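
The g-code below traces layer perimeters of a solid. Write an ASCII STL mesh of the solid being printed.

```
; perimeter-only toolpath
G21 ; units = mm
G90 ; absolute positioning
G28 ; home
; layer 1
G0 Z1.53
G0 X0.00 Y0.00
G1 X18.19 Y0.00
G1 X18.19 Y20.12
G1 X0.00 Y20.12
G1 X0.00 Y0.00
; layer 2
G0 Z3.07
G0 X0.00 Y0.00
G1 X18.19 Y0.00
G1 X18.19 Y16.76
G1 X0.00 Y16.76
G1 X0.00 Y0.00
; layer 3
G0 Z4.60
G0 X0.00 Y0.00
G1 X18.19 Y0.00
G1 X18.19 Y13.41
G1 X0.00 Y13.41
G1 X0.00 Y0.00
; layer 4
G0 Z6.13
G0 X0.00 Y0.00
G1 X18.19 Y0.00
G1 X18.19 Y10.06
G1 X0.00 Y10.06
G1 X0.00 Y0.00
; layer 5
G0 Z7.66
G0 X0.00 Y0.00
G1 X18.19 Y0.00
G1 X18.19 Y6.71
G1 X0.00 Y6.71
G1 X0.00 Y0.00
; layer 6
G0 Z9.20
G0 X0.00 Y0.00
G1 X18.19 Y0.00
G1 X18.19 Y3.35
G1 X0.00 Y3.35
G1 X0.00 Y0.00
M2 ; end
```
solid part
  facet normal 0.0000 0.0000 -1.0000
    outer loop
      vertex 18.19 23.47 0.00
      vertex 18.19 0.00 0.00
      vertex 0.00 0.00 0.00
    endloop
  endfacet
  facet normal 0.0000 0.0000 -1.0000
    outer loop
      vertex 0.00 23.47 0.00
      vertex 18.19 23.47 0.00
      vertex 0.00 0.00 0.00
    endloop
  endfacet
  facet normal 0.0000 -1.0000 0.0000
    outer loop
      vertex 0.00 0.00 0.00
      vertex 18.19 0.00 0.00
      vertex 18.19 0.00 10.73
    endloop
  endfacet
  facet normal 0.0000 -1.0000 0.0000
    outer loop
      vertex 0.00 0.00 0.00
      vertex 18.19 0.00 10.73
      vertex 0.00 0.00 10.73
    endloop
  endfacet
  facet normal 0.0000 0.4158 0.9095
    outer loop
      vertex 0.00 0.00 10.73
      vertex 18.19 0.00 10.73
      vertex 18.19 23.47 0.00
    endloop
  endfacet
  facet normal 0.0000 0.4158 0.9095
    outer loop
      vertex 0.00 0.00 10.73
      vertex 18.19 23.47 0.00
      vertex 0.00 23.47 0.00
    endloop
  endfacet
  facet normal -1.0000 0.0000 0.0000
    outer loop
      vertex 0.00 0.00 10.73
      vertex 0.00 23.47 0.00
      vertex 0.00 0.00 0.00
    endloop
  endfacet
  facet normal 1.0000 0.0000 0.0000
    outer loop
      vertex 18.19 0.00 0.00
      vertex 18.19 23.47 0.00
      vertex 18.19 0.00 10.73
    endloop
  endfacet
endsolid part

The G0 Z moves step by Δz≈1.53 mm. The G1 loops shrink linearly with z, so the solid tapers from its base footprint up to z≈10.7. Closing with a flat bottom cap and the tapered top and triangulating gives 8 facets — a wedge (ramp): 18.2 × 23.5 mm base, rising to 10.7 mm along the y=0 edge and sloping linearly to z=0 at y=23.5.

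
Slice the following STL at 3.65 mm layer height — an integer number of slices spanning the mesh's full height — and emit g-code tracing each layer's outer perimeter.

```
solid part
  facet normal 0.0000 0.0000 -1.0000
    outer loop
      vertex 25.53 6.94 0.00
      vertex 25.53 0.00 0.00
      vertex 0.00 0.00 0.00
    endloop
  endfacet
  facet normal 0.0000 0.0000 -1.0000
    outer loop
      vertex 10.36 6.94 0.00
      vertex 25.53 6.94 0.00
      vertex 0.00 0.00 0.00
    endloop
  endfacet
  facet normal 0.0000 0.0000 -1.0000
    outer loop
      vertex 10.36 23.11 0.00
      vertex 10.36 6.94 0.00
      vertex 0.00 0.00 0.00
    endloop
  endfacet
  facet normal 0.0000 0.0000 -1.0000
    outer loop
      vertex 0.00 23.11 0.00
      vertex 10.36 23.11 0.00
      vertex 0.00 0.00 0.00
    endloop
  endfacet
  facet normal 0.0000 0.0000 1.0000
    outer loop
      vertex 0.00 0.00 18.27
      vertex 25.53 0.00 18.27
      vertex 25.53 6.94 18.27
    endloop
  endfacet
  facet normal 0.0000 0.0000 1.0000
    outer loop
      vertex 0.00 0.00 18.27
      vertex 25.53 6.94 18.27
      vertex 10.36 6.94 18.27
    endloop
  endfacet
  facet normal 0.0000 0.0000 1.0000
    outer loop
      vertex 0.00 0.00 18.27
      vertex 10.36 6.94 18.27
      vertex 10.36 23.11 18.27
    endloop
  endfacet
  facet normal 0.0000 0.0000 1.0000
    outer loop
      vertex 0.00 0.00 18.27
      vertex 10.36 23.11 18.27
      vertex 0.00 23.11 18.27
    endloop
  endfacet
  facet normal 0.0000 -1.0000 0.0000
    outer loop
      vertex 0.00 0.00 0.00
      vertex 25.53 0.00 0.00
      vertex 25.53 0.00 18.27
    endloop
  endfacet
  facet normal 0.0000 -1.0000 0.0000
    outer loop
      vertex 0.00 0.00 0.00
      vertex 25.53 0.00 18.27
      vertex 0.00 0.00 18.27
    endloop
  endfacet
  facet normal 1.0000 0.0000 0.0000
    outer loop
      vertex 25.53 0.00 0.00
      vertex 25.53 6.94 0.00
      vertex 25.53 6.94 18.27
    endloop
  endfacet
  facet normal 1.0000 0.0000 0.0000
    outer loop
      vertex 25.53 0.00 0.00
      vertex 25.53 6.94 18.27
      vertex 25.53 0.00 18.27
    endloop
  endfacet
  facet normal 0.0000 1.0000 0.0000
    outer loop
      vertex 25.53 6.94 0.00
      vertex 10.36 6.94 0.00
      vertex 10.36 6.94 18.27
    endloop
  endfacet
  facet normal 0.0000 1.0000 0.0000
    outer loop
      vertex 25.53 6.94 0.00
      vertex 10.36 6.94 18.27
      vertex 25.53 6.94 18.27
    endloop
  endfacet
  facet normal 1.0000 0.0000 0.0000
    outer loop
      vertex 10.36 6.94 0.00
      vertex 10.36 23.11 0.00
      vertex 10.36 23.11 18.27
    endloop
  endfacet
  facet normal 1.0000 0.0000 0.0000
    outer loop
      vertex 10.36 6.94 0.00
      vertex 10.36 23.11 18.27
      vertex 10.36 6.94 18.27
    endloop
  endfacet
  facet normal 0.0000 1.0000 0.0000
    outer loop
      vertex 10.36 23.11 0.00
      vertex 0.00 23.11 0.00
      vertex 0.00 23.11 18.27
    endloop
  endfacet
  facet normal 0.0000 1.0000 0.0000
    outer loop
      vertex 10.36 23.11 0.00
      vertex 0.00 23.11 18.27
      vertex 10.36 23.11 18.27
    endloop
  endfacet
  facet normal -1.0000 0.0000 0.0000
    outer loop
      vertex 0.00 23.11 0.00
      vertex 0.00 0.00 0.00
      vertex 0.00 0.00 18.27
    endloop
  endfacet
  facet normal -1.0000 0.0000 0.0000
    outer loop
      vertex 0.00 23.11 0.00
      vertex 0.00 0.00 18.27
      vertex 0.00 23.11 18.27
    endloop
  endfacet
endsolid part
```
; perimeter-only toolpath
G21 ; units = mm
G90 ; absolute positioning
G28 ; home
; layer 1
G0 Z3.65
G0 X0.00 Y0.00
G1 X25.53 Y0.00
G1 X25.53 Y6.94
G1 X10.36 Y6.94
G1 X10.36 Y23.11
G1 X0.00 Y23.11
G1 X0.00 Y0.00
; layer 2
G0 Z7.31
G0 X0.00 Y0.00
G1 X25.53 Y0.00
G1 X25.53 Y6.94
G1 X10.36 Y6.94
G1 X10.36 Y23.11
G1 X0.00 Y23.11
G1 X0.00 Y0.00
; layer 3
G0 Z10.96
G0 X0.00 Y0.00
G1 X25.53 Y0.00
G1 X25.53 Y6.94
G1 X10.36 Y6.94
G1 X10.36 Y23.11
G1 X0.00 Y23.11
G1 X0.00 Y0.00
; layer 4
G0 Z14.62
G0 X0.00 Y0.00
G1 X25.53 Y0.00
G1 X25.53 Y6.94
G1 X10.36 Y6.94
G1 X10.36 Y23.11
G1 X0.00 Y23.11
G1 X0.00 Y0.00
; layer 5
G0 Z18.27
G0 X0.00 Y0.00
G1 X25.53 Y0.00
G1 X25.53 Y6.94
G1 X10.36 Y6.94
G1 X10.36 Y23.11
G1 X0.00 Y23.11
G1 X0.00 Y0.00
M2 ; end

The solid is an L-shaped prism: outer 25.5 × 23.1 mm, arm thicknesses ≈ 6.94 mm (horizontal) and 10.4 mm (vertical), extruded 18.3 mm in z. Slicing at Δz = 3.65 mm — 5 equal slices spanning the solid's height, so layer i sits at z = i·h/5 — gives 5 non-empty perimeters. Each is a 6-segment closed polygon; G0 lifts to the layer z and rapids to the start vertex, then G1 traces the edges.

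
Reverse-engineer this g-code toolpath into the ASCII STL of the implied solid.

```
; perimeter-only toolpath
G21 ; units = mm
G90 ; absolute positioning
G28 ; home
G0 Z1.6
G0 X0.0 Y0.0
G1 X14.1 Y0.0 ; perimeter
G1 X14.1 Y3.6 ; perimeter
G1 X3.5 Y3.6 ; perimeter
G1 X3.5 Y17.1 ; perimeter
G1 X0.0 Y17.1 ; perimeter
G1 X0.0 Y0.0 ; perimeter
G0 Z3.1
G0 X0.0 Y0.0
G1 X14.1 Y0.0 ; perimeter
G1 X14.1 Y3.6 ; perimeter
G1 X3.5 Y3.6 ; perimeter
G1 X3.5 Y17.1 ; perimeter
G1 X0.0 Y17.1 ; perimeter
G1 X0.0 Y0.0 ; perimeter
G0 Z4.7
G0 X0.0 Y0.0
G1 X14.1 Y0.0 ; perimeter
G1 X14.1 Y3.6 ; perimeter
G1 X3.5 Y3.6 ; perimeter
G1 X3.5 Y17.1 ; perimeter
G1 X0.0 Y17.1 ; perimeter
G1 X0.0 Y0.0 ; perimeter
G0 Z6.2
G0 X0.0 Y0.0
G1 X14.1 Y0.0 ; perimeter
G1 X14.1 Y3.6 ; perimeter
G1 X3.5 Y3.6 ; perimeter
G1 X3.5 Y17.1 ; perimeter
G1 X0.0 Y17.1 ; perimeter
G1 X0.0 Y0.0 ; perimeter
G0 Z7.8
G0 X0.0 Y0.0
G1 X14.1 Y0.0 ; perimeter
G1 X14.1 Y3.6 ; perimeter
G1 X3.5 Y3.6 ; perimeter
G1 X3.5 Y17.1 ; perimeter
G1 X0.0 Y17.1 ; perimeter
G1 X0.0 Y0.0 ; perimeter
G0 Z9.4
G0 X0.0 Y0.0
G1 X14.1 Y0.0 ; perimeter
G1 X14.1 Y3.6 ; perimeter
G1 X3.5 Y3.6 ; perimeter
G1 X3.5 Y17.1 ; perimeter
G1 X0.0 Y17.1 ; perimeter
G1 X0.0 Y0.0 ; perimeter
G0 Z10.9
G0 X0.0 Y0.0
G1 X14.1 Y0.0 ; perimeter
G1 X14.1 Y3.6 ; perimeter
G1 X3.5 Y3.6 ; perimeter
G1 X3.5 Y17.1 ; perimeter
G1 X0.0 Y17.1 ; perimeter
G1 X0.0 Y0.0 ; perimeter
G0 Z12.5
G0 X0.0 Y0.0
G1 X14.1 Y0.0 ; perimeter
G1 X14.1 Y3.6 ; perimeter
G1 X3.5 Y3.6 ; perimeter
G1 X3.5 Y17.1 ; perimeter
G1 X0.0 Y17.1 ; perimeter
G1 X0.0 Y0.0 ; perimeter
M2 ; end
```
solid part
  facet normal 0.0000 0.0000 -1.0000
    outer loop
      vertex 14.1 3.6 0.0
      vertex 14.1 0.0 0.0
      vertex 0.0 0.0 0.0
    endloop
  endfacet
  facet normal 0.0000 0.0000 -1.0000
    outer loop
      vertex 3.5 3.6 0.0
      vertex 14.1 3.6 0.0
      vertex 0.0 0.0 0.0
    endloop
  endfacet
  facet normal 0.0000 0.0000 -1.0000
    outer loop
      vertex 3.5 17.1 0.0
      vertex 3.5 3.6 0.0
      vertex 0.0 0.0 0.0
    endloop
  endfacet
  facet normal 0.0000 0.0000 -1.0000
    outer loop
      vertex 0.0 17.1 0.0
      vertex 3.5 17.1 0.0
      vertex 0.0 0.0 0.0
    endloop
  endfacet
  facet normal 0.0000 0.0000 1.0000
    outer loop
      vertex 0.0 0.0 12.5
      vertex 14.1 0.0 12.5
      vertex 14.1 3.6 12.5
    endloop
  endfacet
  facet normal 0.0000 0.0000 1.0000
    outer loop
      vertex 0.0 0.0 12.5
      vertex 14.1 3.6 12.5
      vertex 3.5 3.6 12.5
    endloop
  endfacet
  facet normal 0.0000 0.0000 1.0000
    outer loop
      vertex 0.0 0.0 12.5
      vertex 3.5 3.6 12.5
      vertex 3.5 17.1 12.5
    endloop
  endfacet
  facet normal 0.0000 0.0000 1.0000
    outer loop
      vertex 0.0 0.0 12.5
      vertex 3.5 17.1 12.5
      vertex 0.0 17.1 12.5
    endloop
  endfacet
  facet normal 0.0000 -1.0000 0.0000
    outer loop
      vertex 0.0 0.0 0.0
      vertex 14.1 0.0 0.0
      vertex 14.1 0.0 12.5
    endloop
  endfacet
  facet normal 0.0000 -1.0000 0.0000
    outer loop
      vertex 0.0 0.0 0.0
      vertex 14.1 0.0 12.5
      vertex 0.0 0.0 12.5
    endloop
  endfacet
  facet normal 1.0000 0.0000 0.0000
    outer loop
      vertex 14.1 0.0 0.0
      vertex 14.1 3.6 0.0
      vertex 14.1 3.6 12.5
    endloop
  endfacet
  facet normal 1.0000 0.0000 0.0000
    outer loop
      vertex 14.1 0.0 0.0
      vertex 14.1 3.6 12.5
      vertex 14.1 0.0 12.5
    endloop
  endfacet
  facet normal 0.0000 1.0000 0.0000
    outer loop
      vertex 14.1 3.6 0.0
      vertex 3.5 3.6 0.0
      vertex 3.5 3.6 12.5
    endloop
  endfacet
  facet normal 0.0000 1.0000 0.0000
    outer loop
      vertex 14.1 3.6 0.0
      vertex 3.5 3.6 12.5
      vertex 14.1 3.6 12.5
    endloop
  endfacet
  facet normal 1.0000 0.0000 0.0000
    outer loop
      vertex 3.5 3.6 0.0
      vertex 3.5 17.1 0.0
      vertex 3.5 17.1 12.5
    endloop
  endfacet
  facet normal 1.0000 0.0000 0.0000
    outer loop
      vertex 3.5 3.6 0.0
      vertex 3.5 17.1 12.5
      vertex 3.5 3.6 12.5
    endloop
  endfacet
  facet normal 0.0000 1.0000 0.0000
    outer loop
      vertex 3.5 17.1 0.0
      vertex 0.0 17.1 0.0
      vertex 0.0 17.1 12.5
    endloop
  endfacet
  facet normal 0.0000 1.0000 0.0000
    outer loop
      vertex 3.5 17.1 0.0
      vertex 0.0 17.1 12.5
      vertex 3.5 17.1 12.5
    endloop
  endfacet
  facet normal -1.0000 0.0000 0.0000
    outer loop
      vertex 0.0 17.1 0.0
      vertex 0.0 0.0 0.0
      vertex 0.0 0.0 12.5
    endloop
  endfacet
  facet normal -1.0000 0.0000 0.0000
    outer loop
      vertex 0.0 17.1 0.0
      vertex 0.0 0.0 12.5
      vertex 0.0 17.1 12.5
    endloop
  endfacet
endsolid part

The G0 Z moves step by Δz≈1.6 mm. Every layer's G1 loop is the same polygon, so the solid is a straight extrusion of it from z=0 to z≈12.5. Closing with flat bottom and top caps and triangulating gives 20 facets — an L-shaped prism: outer 14.1 × 17.1 mm, arm thicknesses ≈ 3.6 mm (horizontal) and 3.5 mm (vertical), extruded 12.5 mm in z.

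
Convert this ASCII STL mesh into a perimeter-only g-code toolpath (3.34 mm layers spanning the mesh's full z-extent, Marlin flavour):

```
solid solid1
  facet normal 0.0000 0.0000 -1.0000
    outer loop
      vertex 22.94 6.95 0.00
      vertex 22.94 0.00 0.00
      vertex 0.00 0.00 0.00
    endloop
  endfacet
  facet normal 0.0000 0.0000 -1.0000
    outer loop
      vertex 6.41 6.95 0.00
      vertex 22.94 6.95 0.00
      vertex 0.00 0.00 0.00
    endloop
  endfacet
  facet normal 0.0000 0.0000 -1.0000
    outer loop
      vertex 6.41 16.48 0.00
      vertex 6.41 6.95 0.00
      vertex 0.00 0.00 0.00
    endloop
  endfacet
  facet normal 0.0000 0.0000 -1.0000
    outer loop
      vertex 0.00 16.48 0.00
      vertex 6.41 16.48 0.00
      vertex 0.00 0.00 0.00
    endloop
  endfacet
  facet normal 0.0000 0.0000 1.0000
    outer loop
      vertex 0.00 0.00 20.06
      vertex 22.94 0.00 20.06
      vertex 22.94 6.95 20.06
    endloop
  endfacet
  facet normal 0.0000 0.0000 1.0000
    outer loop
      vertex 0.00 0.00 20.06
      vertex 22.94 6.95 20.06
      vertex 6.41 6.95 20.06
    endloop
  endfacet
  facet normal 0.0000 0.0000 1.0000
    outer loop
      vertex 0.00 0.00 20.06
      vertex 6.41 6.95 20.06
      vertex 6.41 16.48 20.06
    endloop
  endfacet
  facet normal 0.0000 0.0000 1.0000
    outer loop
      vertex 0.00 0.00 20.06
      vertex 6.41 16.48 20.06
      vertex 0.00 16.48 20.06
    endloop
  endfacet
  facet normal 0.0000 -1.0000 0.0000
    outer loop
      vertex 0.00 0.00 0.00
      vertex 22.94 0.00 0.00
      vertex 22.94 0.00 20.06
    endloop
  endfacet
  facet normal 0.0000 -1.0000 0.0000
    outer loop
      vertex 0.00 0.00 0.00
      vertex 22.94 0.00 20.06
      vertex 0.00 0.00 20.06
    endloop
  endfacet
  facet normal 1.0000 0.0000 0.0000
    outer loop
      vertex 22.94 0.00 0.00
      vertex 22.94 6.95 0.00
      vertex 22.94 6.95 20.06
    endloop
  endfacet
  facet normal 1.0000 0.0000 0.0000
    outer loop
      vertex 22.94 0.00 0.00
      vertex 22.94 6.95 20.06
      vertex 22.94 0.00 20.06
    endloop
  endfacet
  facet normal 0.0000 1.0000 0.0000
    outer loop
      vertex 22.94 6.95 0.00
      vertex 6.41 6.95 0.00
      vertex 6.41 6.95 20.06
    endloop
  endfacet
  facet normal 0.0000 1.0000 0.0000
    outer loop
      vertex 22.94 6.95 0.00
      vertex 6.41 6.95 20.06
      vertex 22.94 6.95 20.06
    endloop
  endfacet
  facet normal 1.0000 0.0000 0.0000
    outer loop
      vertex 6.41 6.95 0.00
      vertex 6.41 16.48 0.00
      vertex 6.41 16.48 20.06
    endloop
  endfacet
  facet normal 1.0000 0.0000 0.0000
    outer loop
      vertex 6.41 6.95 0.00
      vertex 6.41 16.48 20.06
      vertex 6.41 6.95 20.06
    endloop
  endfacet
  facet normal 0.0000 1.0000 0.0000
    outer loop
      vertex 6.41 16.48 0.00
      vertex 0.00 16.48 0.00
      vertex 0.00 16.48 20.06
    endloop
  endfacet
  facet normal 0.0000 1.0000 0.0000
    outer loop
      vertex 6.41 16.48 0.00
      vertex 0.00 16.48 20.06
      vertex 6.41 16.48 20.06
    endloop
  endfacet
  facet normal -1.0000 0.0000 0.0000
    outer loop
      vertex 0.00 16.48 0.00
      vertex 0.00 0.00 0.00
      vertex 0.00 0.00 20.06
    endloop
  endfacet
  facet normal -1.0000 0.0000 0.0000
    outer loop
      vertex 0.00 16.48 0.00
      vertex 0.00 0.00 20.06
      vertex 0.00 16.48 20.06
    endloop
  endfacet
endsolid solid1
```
; perimeter-only toolpath
G21 ; units = mm
G90 ; absolute positioning
G28 ; home
; layer 1
G0 Z3.34
G0 X0.00 Y0.00
G1 X22.94 Y0.00
G1 X22.94 Y6.95
G1 X6.41 Y6.95
G1 X6.41 Y16.48
G1 X0.00 Y16.48
G1 X0.00 Y0.00
; layer 2
G0 Z6.69
G0 X0.00 Y0.00
G1 X22.94 Y0.00
G1 X22.94 Y6.95
G1 X6.41 Y6.95
G1 X6.41 Y16.48
G1 X0.00 Y16.48
G1 X0.00 Y0.00
; layer 3
G0 Z10.03
G0 X0.00 Y0.00
G1 X22.94 Y0.00
G1 X22.94 Y6.95
G1 X6.41 Y6.95
G1 X6.41 Y16.48
G1 X0.00 Y16.48
G1 X0.00 Y0.00
; layer 4
G0 Z13.37
G0 X0.00 Y0.00
G1 X22.94 Y0.00
G1 X22.94 Y6.95
G1 X6.41 Y6.95
G1 X6.41 Y16.48
G1 X0.00 Y16.48
G1 X0.00 Y0.00
; layer 5
G0 Z16.72
G0 X0.00 Y0.00
G1 X22.94 Y0.00
G1 X22.94 Y6.95
G1 X6.41 Y6.95
G1 X6.41 Y16.48
G1 X0.00 Y16.48
G1 X0.00 Y0.00
; layer 6
G0 Z20.06
G0 X0.00 Y0.00
G1 X22.94 Y0.00
G1 X22.94 Y6.95
G1 X6.41 Y6.95
G1 X6.41 Y16.48
G1 X0.00 Y16.48
G1 X0.00 Y0.00
M2 ; end

The solid is an L-shaped prism: outer 22.9 × 16.5 mm, arm thicknesses ≈ 6.95 mm (horizontal) and 6.41 mm (vertical), extruded 20.1 mm in z. Slicing at Δz = 3.34 mm — 6 equal slices spanning the solid's height, so layer i sits at z = i·h/6 — gives 6 non-empty perimeters. Each is a 6-segment closed polygon; G0 lifts to the layer z and rapids to the start vertex, then G1 traces the edges.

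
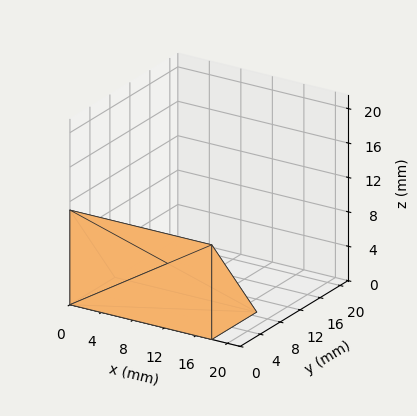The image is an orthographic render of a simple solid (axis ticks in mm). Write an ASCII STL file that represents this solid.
Reading the render: the shape is a wedge (ramp): 18 × 9 mm base, rising to 11 mm along the y=0 edge and sloping linearly to z=0 at y=9 (dimensions read to the nearest mm from the axis ticks). For the STL, each face is triangulated and given an outward normal.

solid part
  facet normal 0.0000 0.0000 -1.0000
    outer loop
      vertex 18.00 9.00 0.00
      vertex 18.00 0.00 0.00
      vertex 0.00 0.00 0.00
    endloop
  endfacet
  facet normal 0.0000 0.0000 -1.0000
    outer loop
      vertex 0.00 9.00 0.00
      vertex 18.00 9.00 0.00
      vertex 0.00 0.00 0.00
    endloop
  endfacet
  facet normal 0.0000 -1.0000 0.0000
    outer loop
      vertex 0.00 0.00 0.00
      vertex 18.00 0.00 0.00
      vertex 18.00 0.00 11.00
    endloop
  endfacet
  facet normal 0.0000 -1.0000 0.0000
    outer loop
      vertex 0.00 0.00 0.00
      vertex 18.00 0.00 11.00
      vertex 0.00 0.00 11.00
    endloop
  endfacet
  facet normal 0.0000 0.7740 0.6332
    outer loop
      vertex 0.00 0.00 11.00
      vertex 18.00 0.00 11.00
      vertex 18.00 9.00 0.00
    endloop
  endfacet
  facet normal 0.0000 0.7740 0.6332
    outer loop
      vertex 0.00 0.00 11.00
      vertex 18.00 9.00 0.00
      vertex 0.00 9.00 0.00
    endloop
  endfacet
  facet normal -1.0000 0.0000 0.0000
    outer loop
      vertex 0.00 0.00 11.00
      vertex 0.00 9.00 0.00
      vertex 0.00 0.00 0.00
    endloop
  endfacet
  facet normal 1.0000 0.0000 0.0000
    outer loop
      vertex 18.00 0.00 0.00
      vertex 18.00 9.00 0.00
      vertex 18.00 0.00 11.00
    endloop
  endfacet
endsolid part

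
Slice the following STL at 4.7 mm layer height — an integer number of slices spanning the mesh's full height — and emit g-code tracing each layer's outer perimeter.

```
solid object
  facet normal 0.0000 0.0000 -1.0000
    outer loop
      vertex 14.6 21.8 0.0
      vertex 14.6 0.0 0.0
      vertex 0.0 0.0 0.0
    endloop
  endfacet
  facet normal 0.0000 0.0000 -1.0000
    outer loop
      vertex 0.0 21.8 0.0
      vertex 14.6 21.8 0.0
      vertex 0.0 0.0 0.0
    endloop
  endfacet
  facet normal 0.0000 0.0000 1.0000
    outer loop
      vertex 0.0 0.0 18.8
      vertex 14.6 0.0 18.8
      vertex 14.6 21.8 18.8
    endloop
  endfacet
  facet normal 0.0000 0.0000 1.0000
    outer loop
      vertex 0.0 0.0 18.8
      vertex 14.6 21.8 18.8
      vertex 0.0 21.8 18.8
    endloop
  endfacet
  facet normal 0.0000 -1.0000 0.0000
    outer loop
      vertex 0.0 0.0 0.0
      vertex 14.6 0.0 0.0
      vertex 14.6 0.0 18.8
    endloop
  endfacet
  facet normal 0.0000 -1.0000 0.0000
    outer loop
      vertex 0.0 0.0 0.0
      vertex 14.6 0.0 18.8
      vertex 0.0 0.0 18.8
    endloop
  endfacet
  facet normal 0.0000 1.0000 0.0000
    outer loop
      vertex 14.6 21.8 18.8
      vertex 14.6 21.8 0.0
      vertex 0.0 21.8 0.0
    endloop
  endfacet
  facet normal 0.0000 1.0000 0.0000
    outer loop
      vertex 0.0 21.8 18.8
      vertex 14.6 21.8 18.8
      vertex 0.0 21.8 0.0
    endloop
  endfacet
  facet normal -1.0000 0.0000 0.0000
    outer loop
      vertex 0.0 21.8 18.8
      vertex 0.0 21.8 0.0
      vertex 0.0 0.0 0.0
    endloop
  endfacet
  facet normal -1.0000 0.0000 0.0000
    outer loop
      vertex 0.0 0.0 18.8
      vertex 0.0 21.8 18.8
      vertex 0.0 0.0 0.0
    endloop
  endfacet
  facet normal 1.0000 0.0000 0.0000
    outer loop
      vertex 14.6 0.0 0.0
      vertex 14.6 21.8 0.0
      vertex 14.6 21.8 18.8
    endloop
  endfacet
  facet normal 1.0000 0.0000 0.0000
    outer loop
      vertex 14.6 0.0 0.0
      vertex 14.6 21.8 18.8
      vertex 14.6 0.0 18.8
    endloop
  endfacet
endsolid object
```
; perimeter-only toolpath
G21 ; units = mm
G90 ; absolute positioning
G28 ; home
; layer 1
G0 Z4.7
G0 X0.0 Y0.0
G1 X14.6 Y0.0
G1 X14.6 Y21.8
G1 X0.0 Y21.8
G1 X0.0 Y0.0
; layer 2
G0 Z9.4
G0 X0.0 Y0.0
G1 X14.6 Y0.0
G1 X14.6 Y21.8
G1 X0.0 Y21.8
G1 X0.0 Y0.0
; layer 3
G0 Z14.1
G0 X0.0 Y0.0
G1 X14.6 Y0.0
G1 X14.6 Y21.8
G1 X0.0 Y21.8
G1 X0.0 Y0.0
; layer 4
G0 Z18.8
G0 X0.0 Y0.0
G1 X14.6 Y0.0
G1 X14.6 Y21.8
G1 X0.0 Y21.8
G1 X0.0 Y0.0
M2 ; end

The solid is a rectangular box, roughly 14.6 × 21.8 mm footprint and 18.8 mm tall. Slicing at Δz = 4.7 mm — 4 equal slices spanning the solid's height, so layer i sits at z = i·h/4 — gives 4 non-empty perimeters. Each is a 4-segment closed polygon; G0 lifts to the layer z and rapids to the start vertex, then G1 traces the edges.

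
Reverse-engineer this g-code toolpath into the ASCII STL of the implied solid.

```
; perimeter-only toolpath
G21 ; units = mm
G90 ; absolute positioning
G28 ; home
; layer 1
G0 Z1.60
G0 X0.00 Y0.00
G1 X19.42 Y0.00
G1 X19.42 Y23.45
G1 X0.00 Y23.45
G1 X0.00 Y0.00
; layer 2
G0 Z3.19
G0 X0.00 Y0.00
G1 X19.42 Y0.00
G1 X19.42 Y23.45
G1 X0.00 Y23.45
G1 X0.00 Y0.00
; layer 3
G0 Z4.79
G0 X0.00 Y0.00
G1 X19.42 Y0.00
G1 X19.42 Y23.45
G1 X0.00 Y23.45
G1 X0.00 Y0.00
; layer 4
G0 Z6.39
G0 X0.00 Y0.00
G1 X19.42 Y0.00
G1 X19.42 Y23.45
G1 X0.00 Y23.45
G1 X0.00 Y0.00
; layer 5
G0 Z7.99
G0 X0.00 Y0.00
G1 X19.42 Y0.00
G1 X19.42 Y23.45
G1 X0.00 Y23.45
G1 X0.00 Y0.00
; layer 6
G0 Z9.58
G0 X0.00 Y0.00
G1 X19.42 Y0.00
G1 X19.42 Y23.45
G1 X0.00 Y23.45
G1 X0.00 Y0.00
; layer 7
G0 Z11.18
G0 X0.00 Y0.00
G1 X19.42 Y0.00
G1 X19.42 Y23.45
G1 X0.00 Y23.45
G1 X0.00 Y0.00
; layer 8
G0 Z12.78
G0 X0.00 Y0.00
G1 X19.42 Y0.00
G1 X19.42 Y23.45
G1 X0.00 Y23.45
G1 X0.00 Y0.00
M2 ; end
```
solid part
  facet normal 0.0000 0.0000 -1.0000
    outer loop
      vertex 19.42 23.45 0.00
      vertex 19.42 0.00 0.00
      vertex 0.00 0.00 0.00
    endloop
  endfacet
  facet normal 0.0000 0.0000 -1.0000
    outer loop
      vertex 0.00 23.45 0.00
      vertex 19.42 23.45 0.00
      vertex 0.00 0.00 0.00
    endloop
  endfacet
  facet normal 0.0000 0.0000 1.0000
    outer loop
      vertex 0.00 0.00 12.78
      vertex 19.42 0.00 12.78
      vertex 19.42 23.45 12.78
    endloop
  endfacet
  facet normal 0.0000 0.0000 1.0000
    outer loop
      vertex 0.00 0.00 12.78
      vertex 19.42 23.45 12.78
      vertex 0.00 23.45 12.78
    endloop
  endfacet
  facet normal 0.0000 -1.0000 0.0000
    outer loop
      vertex 0.00 0.00 0.00
      vertex 19.42 0.00 0.00
      vertex 19.42 0.00 12.78
    endloop
  endfacet
  facet normal 0.0000 -1.0000 0.0000
    outer loop
      vertex 0.00 0.00 0.00
      vertex 19.42 0.00 12.78
      vertex 0.00 0.00 12.78
    endloop
  endfacet
  facet normal 0.0000 1.0000 0.0000
    outer loop
      vertex 19.42 23.45 12.78
      vertex 19.42 23.45 0.00
      vertex 0.00 23.45 0.00
    endloop
  endfacet
  facet normal 0.0000 1.0000 0.0000
    outer loop
      vertex 0.00 23.45 12.78
      vertex 19.42 23.45 12.78
      vertex 0.00 23.45 0.00
    endloop
  endfacet
  facet normal -1.0000 0.0000 0.0000
    outer loop
      vertex 0.00 23.45 12.78
      vertex 0.00 23.45 0.00
      vertex 0.00 0.00 0.00
    endloop
  endfacet
  facet normal -1.0000 0.0000 0.0000
    outer loop
      vertex 0.00 0.00 12.78
      vertex 0.00 23.45 12.78
      vertex 0.00 0.00 0.00
    endloop
  endfacet
  facet normal 1.0000 0.0000 0.0000
    outer loop
      vertex 19.42 0.00 0.00
      vertex 19.42 23.45 0.00
      vertex 19.42 23.45 12.78
    endloop
  endfacet
  facet normal 1.0000 0.0000 0.0000
    outer loop
      vertex 19.42 0.00 0.00
      vertex 19.42 23.45 12.78
      vertex 19.42 0.00 12.78
    endloop
  endfacet
endsolid part

The G0 Z moves step by Δz≈1.60 mm. Every layer's G1 loop is the same polygon, so the solid is a straight extrusion of it from z=0 to z≈12.8. Closing with flat bottom and top caps and triangulating gives 12 facets — a rectangular box, roughly 19.4 × 23.4 mm footprint and 12.8 mm tall.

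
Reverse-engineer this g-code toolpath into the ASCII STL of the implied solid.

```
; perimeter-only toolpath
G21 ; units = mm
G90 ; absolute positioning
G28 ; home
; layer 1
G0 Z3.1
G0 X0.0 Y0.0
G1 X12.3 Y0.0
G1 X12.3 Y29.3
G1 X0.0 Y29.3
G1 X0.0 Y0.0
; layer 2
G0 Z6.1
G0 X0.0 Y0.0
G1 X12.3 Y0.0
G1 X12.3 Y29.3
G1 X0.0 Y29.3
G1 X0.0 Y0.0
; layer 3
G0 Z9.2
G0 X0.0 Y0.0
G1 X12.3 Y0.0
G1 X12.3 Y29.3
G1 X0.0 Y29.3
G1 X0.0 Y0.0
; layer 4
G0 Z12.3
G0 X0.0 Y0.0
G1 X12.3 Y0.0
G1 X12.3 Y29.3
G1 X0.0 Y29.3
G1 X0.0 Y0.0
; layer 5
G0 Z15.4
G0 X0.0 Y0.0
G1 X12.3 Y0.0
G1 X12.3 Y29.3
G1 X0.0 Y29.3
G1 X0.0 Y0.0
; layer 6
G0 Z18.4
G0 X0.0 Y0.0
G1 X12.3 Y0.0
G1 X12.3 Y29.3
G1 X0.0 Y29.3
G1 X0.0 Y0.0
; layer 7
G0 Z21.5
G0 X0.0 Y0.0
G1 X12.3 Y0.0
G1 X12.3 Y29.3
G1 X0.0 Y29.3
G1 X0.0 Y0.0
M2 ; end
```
solid part
  facet normal 0.0000 0.0000 -1.0000
    outer loop
      vertex 12.3 29.3 0.0
      vertex 12.3 0.0 0.0
      vertex 0.0 0.0 0.0
    endloop
  endfacet
  facet normal 0.0000 0.0000 -1.0000
    outer loop
      vertex 0.0 29.3 0.0
      vertex 12.3 29.3 0.0
      vertex 0.0 0.0 0.0
    endloop
  endfacet
  facet normal 0.0000 0.0000 1.0000
    outer loop
      vertex 0.0 0.0 21.5
      vertex 12.3 0.0 21.5
      vertex 12.3 29.3 21.5
    endloop
  endfacet
  facet normal 0.0000 0.0000 1.0000
    outer loop
      vertex 0.0 0.0 21.5
      vertex 12.3 29.3 21.5
      vertex 0.0 29.3 21.5
    endloop
  endfacet
  facet normal 0.0000 -1.0000 0.0000
    outer loop
      vertex 0.0 0.0 0.0
      vertex 12.3 0.0 0.0
      vertex 12.3 0.0 21.5
    endloop
  endfacet
  facet normal 0.0000 -1.0000 0.0000
    outer loop
      vertex 0.0 0.0 0.0
      vertex 12.3 0.0 21.5
      vertex 0.0 0.0 21.5
    endloop
  endfacet
  facet normal 0.0000 1.0000 0.0000
    outer loop
      vertex 12.3 29.3 21.5
      vertex 12.3 29.3 0.0
      vertex 0.0 29.3 0.0
    endloop
  endfacet
  facet normal 0.0000 1.0000 0.0000
    outer loop
      vertex 0.0 29.3 21.5
      vertex 12.3 29.3 21.5
      vertex 0.0 29.3 0.0
    endloop
  endfacet
  facet normal -1.0000 0.0000 0.0000
    outer loop
      vertex 0.0 29.3 21.5
      vertex 0.0 29.3 0.0
      vertex 0.0 0.0 0.0
    endloop
  endfacet
  facet normal -1.0000 0.0000 0.0000
    outer loop
      vertex 0.0 0.0 21.5
      vertex 0.0 29.3 21.5
      vertex 0.0 0.0 0.0
    endloop
  endfacet
  facet normal 1.0000 0.0000 0.0000
    outer loop
      vertex 12.3 0.0 0.0
      vertex 12.3 29.3 0.0
      vertex 12.3 29.3 21.5
    endloop
  endfacet
  facet normal 1.0000 0.0000 0.0000
    outer loop
      vertex 12.3 0.0 0.0
      vertex 12.3 29.3 21.5
      vertex 12.3 0.0 21.5
    endloop
  endfacet
endsolid part

The G0 Z moves step by Δz≈3.1 mm. Every layer's G1 loop is the same polygon, so the solid is a straight extrusion of it from z=0 to z≈21.5. Closing with flat bottom and top caps and triangulating gives 12 facets — a rectangular box, roughly 12.3 × 29.3 mm footprint and 21.5 mm tall.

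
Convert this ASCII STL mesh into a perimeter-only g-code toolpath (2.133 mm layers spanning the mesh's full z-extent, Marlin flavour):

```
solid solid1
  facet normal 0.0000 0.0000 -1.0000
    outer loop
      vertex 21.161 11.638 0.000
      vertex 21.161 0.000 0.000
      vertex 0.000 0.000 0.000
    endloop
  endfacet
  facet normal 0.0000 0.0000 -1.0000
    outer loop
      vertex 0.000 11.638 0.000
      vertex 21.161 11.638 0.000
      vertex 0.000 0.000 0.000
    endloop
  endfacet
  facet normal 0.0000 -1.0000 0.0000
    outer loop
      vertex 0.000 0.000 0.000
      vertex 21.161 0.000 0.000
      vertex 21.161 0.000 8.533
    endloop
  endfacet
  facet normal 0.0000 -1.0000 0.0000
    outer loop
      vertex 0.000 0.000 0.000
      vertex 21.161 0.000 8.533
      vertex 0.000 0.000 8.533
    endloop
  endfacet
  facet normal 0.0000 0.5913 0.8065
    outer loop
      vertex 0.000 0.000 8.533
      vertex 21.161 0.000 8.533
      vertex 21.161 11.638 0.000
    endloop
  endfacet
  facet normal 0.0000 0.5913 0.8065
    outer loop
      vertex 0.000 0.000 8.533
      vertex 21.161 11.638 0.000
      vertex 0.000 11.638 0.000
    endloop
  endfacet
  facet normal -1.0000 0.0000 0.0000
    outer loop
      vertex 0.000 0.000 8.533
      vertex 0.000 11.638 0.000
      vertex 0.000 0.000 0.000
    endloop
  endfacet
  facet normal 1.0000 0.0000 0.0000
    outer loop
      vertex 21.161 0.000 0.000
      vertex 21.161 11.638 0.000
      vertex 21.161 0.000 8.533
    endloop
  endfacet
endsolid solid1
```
; perimeter-only toolpath
G21 ; units = mm
G90 ; absolute positioning
G28 ; home
; layer 1
G0 Z2.133
G0 X0.000 Y0.000
G1 X21.161 Y0.000
G1 X21.161 Y8.729
G1 X0.000 Y8.729
G1 X0.000 Y0.000
; layer 2
G0 Z4.266
G0 X0.000 Y0.000
G1 X21.161 Y0.000
G1 X21.161 Y5.819
G1 X0.000 Y5.819
G1 X0.000 Y0.000
; layer 3
G0 Z6.400
G0 X0.000 Y0.000
G1 X21.161 Y0.000
G1 X21.161 Y2.909
G1 X0.000 Y2.909
G1 X0.000 Y0.000
M2 ; end

The solid is a wedge (ramp): 21.2 × 11.6 mm base, rising to 8.53 mm along the y=0 edge and sloping linearly to z=0 at y=11.6. Slicing at Δz = 2.133 mm — 4 equal slices spanning the solid's height, so layer i sits at z = i·h/4 — gives 3 non-empty perimeters. Each is a 4-segment closed polygon; G0 lifts to the layer z and rapids to the start vertex, then G1 traces the edges. The cross-section shrinks linearly with z (the slice at the apex is degenerate and omitted).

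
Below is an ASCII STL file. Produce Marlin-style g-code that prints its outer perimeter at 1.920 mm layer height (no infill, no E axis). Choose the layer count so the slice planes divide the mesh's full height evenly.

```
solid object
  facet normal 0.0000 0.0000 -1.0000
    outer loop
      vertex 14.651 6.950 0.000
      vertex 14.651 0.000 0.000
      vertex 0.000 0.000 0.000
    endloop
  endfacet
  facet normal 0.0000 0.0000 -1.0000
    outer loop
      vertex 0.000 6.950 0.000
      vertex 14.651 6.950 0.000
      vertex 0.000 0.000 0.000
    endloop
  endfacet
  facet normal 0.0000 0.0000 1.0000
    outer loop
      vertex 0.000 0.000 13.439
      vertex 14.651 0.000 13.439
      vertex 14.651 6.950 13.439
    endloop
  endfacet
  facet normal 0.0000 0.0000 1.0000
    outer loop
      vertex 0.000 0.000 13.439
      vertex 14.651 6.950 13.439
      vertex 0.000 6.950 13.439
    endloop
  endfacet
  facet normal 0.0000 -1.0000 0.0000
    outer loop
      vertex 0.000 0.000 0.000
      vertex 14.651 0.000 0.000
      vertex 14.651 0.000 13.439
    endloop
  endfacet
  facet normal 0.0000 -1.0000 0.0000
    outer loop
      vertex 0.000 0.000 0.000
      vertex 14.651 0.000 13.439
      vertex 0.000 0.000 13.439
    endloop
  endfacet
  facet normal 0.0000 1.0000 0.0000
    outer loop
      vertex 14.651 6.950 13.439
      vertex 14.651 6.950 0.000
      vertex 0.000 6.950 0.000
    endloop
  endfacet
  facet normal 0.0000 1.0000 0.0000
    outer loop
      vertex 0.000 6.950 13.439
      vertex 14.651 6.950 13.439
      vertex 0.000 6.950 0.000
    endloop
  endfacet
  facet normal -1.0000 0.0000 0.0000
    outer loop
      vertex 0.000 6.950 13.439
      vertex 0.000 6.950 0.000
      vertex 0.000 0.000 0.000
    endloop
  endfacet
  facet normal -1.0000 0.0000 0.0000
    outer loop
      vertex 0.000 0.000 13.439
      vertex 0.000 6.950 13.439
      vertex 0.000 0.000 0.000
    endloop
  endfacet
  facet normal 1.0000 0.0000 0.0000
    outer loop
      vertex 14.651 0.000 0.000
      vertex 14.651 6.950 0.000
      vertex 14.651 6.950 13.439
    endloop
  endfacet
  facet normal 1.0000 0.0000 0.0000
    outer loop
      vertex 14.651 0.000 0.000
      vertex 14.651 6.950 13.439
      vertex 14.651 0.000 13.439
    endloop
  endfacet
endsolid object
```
; perimeter-only toolpath
G21 ; units = mm
G90 ; absolute positioning
G28 ; home
; layer 1
G0 Z1.920
G0 X0.000 Y0.000
G1 X14.651 Y0.000
G1 X14.651 Y6.950
G1 X0.000 Y6.950
G1 X0.000 Y0.000
; layer 2
G0 Z3.840
G0 X0.000 Y0.000
G1 X14.651 Y0.000
G1 X14.651 Y6.950
G1 X0.000 Y6.950
G1 X0.000 Y0.000
; layer 3
G0 Z5.760
G0 X0.000 Y0.000
G1 X14.651 Y0.000
G1 X14.651 Y6.950
G1 X0.000 Y6.950
G1 X0.000 Y0.000
; layer 4
G0 Z7.679
G0 X0.000 Y0.000
G1 X14.651 Y0.000
G1 X14.651 Y6.950
G1 X0.000 Y6.950
G1 X0.000 Y0.000
; layer 5
G0 Z9.599
G0 X0.000 Y0.000
G1 X14.651 Y0.000
G1 X14.651 Y6.950
G1 X0.000 Y6.950
G1 X0.000 Y0.000
; layer 6
G0 Z11.519
G0 X0.000 Y0.000
G1 X14.651 Y0.000
G1 X14.651 Y6.950
G1 X0.000 Y6.950
G1 X0.000 Y0.000
; layer 7
G0 Z13.439
G0 X0.000 Y0.000
G1 X14.651 Y0.000
G1 X14.651 Y6.950
G1 X0.000 Y6.950
G1 X0.000 Y0.000
M2 ; end

The solid is a rectangular box, roughly 14.7 × 6.95 mm footprint and 13.4 mm tall. Slicing at Δz = 1.920 mm — 7 equal slices spanning the solid's height, so layer i sits at z = i·h/7 — gives 7 non-empty perimeters. Each is a 4-segment closed polygon; G0 lifts to the layer z and rapids to the start vertex, then G1 traces the edges.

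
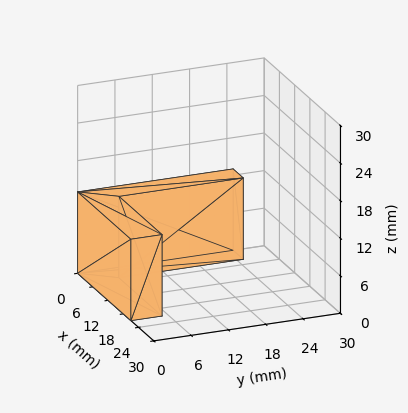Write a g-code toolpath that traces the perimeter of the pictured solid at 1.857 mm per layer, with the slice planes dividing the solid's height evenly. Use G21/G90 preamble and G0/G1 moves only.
Reading the render: the shape is an L-shaped prism: outer 21 × 25 mm, arm thicknesses ≈ 5 mm (horizontal) and 4 mm (vertical), extruded 13 mm in z (dimensions read to the nearest mm from the axis ticks). For the g-code, the solid's height is divided into equal slices at the stated Δz and each level perimeter traced with G1 moves after a G0 lift.

; perimeter-only toolpath
G21 ; units = mm
G90 ; absolute positioning
G28 ; home
; layer 1
G0 Z1.857
G0 X0.000 Y0.000
G1 X21.000 Y0.000
G1 X21.000 Y5.000
G1 X4.000 Y5.000
G1 X4.000 Y25.000
G1 X0.000 Y25.000
G1 X0.000 Y0.000
; layer 2
G0 Z3.714
G0 X0.000 Y0.000
G1 X21.000 Y0.000
G1 X21.000 Y5.000
G1 X4.000 Y5.000
G1 X4.000 Y25.000
G1 X0.000 Y25.000
G1 X0.000 Y0.000
; layer 3
G0 Z5.571
G0 X0.000 Y0.000
G1 X21.000 Y0.000
G1 X21.000 Y5.000
G1 X4.000 Y5.000
G1 X4.000 Y25.000
G1 X0.000 Y25.000
G1 X0.000 Y0.000
; layer 4
G0 Z7.429
G0 X0.000 Y0.000
G1 X21.000 Y0.000
G1 X21.000 Y5.000
G1 X4.000 Y5.000
G1 X4.000 Y25.000
G1 X0.000 Y25.000
G1 X0.000 Y0.000
; layer 5
G0 Z9.286
G0 X0.000 Y0.000
G1 X21.000 Y0.000
G1 X21.000 Y5.000
G1 X4.000 Y5.000
G1 X4.000 Y25.000
G1 X0.000 Y25.000
G1 X0.000 Y0.000
; layer 6
G0 Z11.143
G0 X0.000 Y0.000
G1 X21.000 Y0.000
G1 X21.000 Y5.000
G1 X4.000 Y5.000
G1 X4.000 Y25.000
G1 X0.000 Y25.000
G1 X0.000 Y0.000
; layer 7
G0 Z13.000
G0 X0.000 Y0.000
G1 X21.000 Y0.000
G1 X21.000 Y5.000
G1 X4.000 Y5.000
G1 X4.000 Y25.000
G1 X0.000 Y25.000
G1 X0.000 Y0.000
M2 ; end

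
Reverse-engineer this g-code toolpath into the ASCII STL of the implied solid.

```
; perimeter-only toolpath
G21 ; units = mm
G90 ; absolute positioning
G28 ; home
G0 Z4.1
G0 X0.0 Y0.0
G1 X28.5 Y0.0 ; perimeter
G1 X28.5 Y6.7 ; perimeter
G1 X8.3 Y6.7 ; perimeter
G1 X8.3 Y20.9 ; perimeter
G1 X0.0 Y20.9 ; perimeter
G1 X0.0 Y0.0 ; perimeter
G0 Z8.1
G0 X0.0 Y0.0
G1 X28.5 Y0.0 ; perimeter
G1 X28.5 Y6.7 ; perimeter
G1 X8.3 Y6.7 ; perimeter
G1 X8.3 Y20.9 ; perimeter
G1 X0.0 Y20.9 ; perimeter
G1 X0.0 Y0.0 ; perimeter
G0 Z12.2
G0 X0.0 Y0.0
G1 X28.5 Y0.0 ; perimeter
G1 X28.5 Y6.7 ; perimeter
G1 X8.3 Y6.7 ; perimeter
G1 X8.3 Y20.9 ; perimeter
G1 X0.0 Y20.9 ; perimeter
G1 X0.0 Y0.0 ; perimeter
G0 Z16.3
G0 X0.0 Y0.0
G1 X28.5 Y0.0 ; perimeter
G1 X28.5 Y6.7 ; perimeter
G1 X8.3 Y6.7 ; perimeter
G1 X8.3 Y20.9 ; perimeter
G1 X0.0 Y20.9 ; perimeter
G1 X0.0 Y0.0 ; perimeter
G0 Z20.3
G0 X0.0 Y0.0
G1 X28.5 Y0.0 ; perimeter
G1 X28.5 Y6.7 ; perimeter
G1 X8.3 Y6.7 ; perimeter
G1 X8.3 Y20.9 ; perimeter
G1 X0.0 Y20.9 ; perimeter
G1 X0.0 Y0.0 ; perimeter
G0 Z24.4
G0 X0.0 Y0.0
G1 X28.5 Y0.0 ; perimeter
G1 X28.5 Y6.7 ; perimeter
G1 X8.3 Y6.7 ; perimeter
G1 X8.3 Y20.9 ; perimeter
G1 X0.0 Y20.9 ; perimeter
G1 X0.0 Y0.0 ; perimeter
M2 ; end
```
solid part
  facet normal 0.0000 0.0000 -1.0000
    outer loop
      vertex 28.5 6.7 0.0
      vertex 28.5 0.0 0.0
      vertex 0.0 0.0 0.0
    endloop
  endfacet
  facet normal 0.0000 0.0000 -1.0000
    outer loop
      vertex 8.3 6.7 0.0
      vertex 28.5 6.7 0.0
      vertex 0.0 0.0 0.0
    endloop
  endfacet
  facet normal 0.0000 0.0000 -1.0000
    outer loop
      vertex 8.3 20.9 0.0
      vertex 8.3 6.7 0.0
      vertex 0.0 0.0 0.0
    endloop
  endfacet
  facet normal 0.0000 0.0000 -1.0000
    outer loop
      vertex 0.0 20.9 0.0
      vertex 8.3 20.9 0.0
      vertex 0.0 0.0 0.0
    endloop
  endfacet
  facet normal 0.0000 0.0000 1.0000
    outer loop
      vertex 0.0 0.0 24.4
      vertex 28.5 0.0 24.4
      vertex 28.5 6.7 24.4
    endloop
  endfacet
  facet normal 0.0000 0.0000 1.0000
    outer loop
      vertex 0.0 0.0 24.4
      vertex 28.5 6.7 24.4
      vertex 8.3 6.7 24.4
    endloop
  endfacet
  facet normal 0.0000 0.0000 1.0000
    outer loop
      vertex 0.0 0.0 24.4
      vertex 8.3 6.7 24.4
      vertex 8.3 20.9 24.4
    endloop
  endfacet
  facet normal 0.0000 0.0000 1.0000
    outer loop
      vertex 0.0 0.0 24.4
      vertex 8.3 20.9 24.4
      vertex 0.0 20.9 24.4
    endloop
  endfacet
  facet normal 0.0000 -1.0000 0.0000
    outer loop
      vertex 0.0 0.0 0.0
      vertex 28.5 0.0 0.0
      vertex 28.5 0.0 24.4
    endloop
  endfacet
  facet normal 0.0000 -1.0000 0.0000
    outer loop
      vertex 0.0 0.0 0.0
      vertex 28.5 0.0 24.4
      vertex 0.0 0.0 24.4
    endloop
  endfacet
  facet normal 1.0000 0.0000 0.0000
    outer loop
      vertex 28.5 0.0 0.0
      vertex 28.5 6.7 0.0
      vertex 28.5 6.7 24.4
    endloop
  endfacet
  facet normal 1.0000 0.0000 0.0000
    outer loop
      vertex 28.5 0.0 0.0
      vertex 28.5 6.7 24.4
      vertex 28.5 0.0 24.4
    endloop
  endfacet
  facet normal 0.0000 1.0000 0.0000
    outer loop
      vertex 28.5 6.7 0.0
      vertex 8.3 6.7 0.0
      vertex 8.3 6.7 24.4
    endloop
  endfacet
  facet normal 0.0000 1.0000 0.0000
    outer loop
      vertex 28.5 6.7 0.0
      vertex 8.3 6.7 24.4
      vertex 28.5 6.7 24.4
    endloop
  endfacet
  facet normal 1.0000 0.0000 0.0000
    outer loop
      vertex 8.3 6.7 0.0
      vertex 8.3 20.9 0.0
      vertex 8.3 20.9 24.4
    endloop
  endfacet
  facet normal 1.0000 0.0000 0.0000
    outer loop
      vertex 8.3 6.7 0.0
      vertex 8.3 20.9 24.4
      vertex 8.3 6.7 24.4
    endloop
  endfacet
  facet normal 0.0000 1.0000 0.0000
    outer loop
      vertex 8.3 20.9 0.0
      vertex 0.0 20.9 0.0
      vertex 0.0 20.9 24.4
    endloop
  endfacet
  facet normal 0.0000 1.0000 0.0000
    outer loop
      vertex 8.3 20.9 0.0
      vertex 0.0 20.9 24.4
      vertex 8.3 20.9 24.4
    endloop
  endfacet
  facet normal -1.0000 0.0000 0.0000
    outer loop
      vertex 0.0 20.9 0.0
      vertex 0.0 0.0 0.0
      vertex 0.0 0.0 24.4
    endloop
  endfacet
  facet normal -1.0000 0.0000 0.0000
    outer loop
      vertex 0.0 20.9 0.0
      vertex 0.0 0.0 24.4
      vertex 0.0 20.9 24.4
    endloop
  endfacet
endsolid part

The G0 Z moves step by Δz≈4.1 mm. Every layer's G1 loop is the same polygon, so the solid is a straight extrusion of it from z=0 to z≈24.4. Closing with flat bottom and top caps and triangulating gives 20 facets — an L-shaped prism: outer 28.5 × 20.9 mm, arm thicknesses ≈ 6.7 mm (horizontal) and 8.3 mm (vertical), extruded 24.4 mm in z.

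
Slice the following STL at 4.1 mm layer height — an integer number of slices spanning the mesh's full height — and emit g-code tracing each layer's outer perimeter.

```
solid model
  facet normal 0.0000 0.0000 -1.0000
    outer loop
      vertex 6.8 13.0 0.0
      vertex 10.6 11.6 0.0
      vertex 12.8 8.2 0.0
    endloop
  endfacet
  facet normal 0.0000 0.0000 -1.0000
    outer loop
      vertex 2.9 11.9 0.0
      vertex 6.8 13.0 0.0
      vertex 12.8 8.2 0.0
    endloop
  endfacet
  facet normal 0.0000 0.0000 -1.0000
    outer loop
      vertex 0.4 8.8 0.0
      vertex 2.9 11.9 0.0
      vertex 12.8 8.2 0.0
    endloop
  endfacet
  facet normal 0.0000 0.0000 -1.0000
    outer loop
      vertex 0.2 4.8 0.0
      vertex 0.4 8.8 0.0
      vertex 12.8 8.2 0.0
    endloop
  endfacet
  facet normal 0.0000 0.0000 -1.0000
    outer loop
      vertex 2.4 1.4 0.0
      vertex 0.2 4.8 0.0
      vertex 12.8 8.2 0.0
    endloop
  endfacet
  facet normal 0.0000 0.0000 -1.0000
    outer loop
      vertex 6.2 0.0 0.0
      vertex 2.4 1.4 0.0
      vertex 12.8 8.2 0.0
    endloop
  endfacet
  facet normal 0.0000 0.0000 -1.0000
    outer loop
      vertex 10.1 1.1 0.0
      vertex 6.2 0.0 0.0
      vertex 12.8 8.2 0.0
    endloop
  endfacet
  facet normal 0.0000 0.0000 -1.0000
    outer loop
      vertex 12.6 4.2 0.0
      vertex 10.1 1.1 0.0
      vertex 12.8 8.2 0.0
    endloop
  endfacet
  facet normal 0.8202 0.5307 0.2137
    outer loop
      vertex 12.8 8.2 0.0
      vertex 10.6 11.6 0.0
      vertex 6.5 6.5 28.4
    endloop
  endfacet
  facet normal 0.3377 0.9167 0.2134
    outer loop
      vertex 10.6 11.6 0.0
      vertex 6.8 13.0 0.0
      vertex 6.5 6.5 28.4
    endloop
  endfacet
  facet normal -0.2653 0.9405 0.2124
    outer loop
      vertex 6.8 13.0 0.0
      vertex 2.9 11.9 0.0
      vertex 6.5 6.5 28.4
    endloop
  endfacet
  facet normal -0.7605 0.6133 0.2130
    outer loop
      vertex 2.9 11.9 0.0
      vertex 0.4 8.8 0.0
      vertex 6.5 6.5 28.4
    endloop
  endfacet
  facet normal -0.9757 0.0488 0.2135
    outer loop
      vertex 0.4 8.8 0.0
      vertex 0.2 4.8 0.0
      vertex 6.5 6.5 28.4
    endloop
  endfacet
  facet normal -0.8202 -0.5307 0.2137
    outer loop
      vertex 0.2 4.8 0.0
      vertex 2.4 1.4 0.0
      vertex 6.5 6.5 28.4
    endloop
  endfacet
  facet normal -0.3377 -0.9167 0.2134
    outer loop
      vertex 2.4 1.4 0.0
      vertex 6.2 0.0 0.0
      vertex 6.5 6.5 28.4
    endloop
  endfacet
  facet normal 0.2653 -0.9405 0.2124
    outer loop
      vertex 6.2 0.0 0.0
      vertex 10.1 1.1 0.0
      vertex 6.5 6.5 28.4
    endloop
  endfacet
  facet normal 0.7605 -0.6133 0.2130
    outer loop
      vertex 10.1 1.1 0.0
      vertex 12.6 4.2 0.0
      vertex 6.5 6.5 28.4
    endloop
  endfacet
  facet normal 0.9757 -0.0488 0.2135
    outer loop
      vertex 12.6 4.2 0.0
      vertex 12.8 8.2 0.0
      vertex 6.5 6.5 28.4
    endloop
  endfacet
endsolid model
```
; perimeter-only toolpath
G21 ; units = mm
G90 ; absolute positioning
G28 ; home
; layer 1
G0 Z4.1
G0 X11.9 Y8.0
G1 X10.0 Y10.9
G1 X6.8 Y12.1
G1 X3.4 Y11.1
G1 X1.3 Y8.5
G1 X1.1 Y5.0
G1 X3.0 Y2.1
G1 X6.2 Y0.9
G1 X9.6 Y1.9
G1 X11.7 Y4.5
G1 X11.9 Y8.0
; layer 2
G0 Z8.1
G0 X11.0 Y7.7
G1 X9.4 Y10.1
G1 X6.7 Y11.1
G1 X3.9 Y10.4
G1 X2.1 Y8.1
G1 X2.0 Y5.3
G1 X3.6 Y2.9
G1 X6.3 Y1.9
G1 X9.1 Y2.6
G1 X10.9 Y4.9
G1 X11.0 Y7.7
; layer 3
G0 Z12.2
G0 X10.1 Y7.5
G1 X8.8 Y9.4
G1 X6.7 Y10.2
G1 X4.4 Y9.6
G1 X3.0 Y7.8
G1 X2.9 Y5.5
G1 X4.2 Y3.6
G1 X6.3 Y2.8
G1 X8.6 Y3.4
G1 X10.0 Y5.2
G1 X10.1 Y7.5
; layer 4
G0 Z16.2
G0 X9.2 Y7.2
G1 X8.3 Y8.7
G1 X6.6 Y9.3
G1 X5.0 Y8.8
G1 X3.9 Y7.5
G1 X3.8 Y5.8
G1 X4.7 Y4.3
G1 X6.4 Y3.7
G1 X8.0 Y4.2
G1 X9.1 Y5.5
G1 X9.2 Y7.2
; layer 5
G0 Z20.3
G0 X8.3 Y7.0
G1 X7.7 Y8.0
G1 X6.6 Y8.4
G1 X5.5 Y8.0
G1 X4.8 Y7.2
G1 X4.7 Y6.0
G1 X5.3 Y5.0
G1 X6.4 Y4.6
G1 X7.5 Y5.0
G1 X8.2 Y5.8
G1 X8.3 Y7.0
; layer 6
G0 Z24.3
G0 X7.4 Y6.7
G1 X7.1 Y7.2
G1 X6.5 Y7.4
G1 X6.0 Y7.3
G1 X5.6 Y6.8
G1 X5.6 Y6.3
G1 X5.9 Y5.8
G1 X6.5 Y5.6
G1 X7.0 Y5.7
G1 X7.4 Y6.2
G1 X7.4 Y6.7
M2 ; end

The solid is a regular 10-sided pyramid, base circumscribed radius ≈ 6.5 mm, apex at z ≈ 28.4 mm. Slicing at Δz = 4.1 mm — 7 equal slices spanning the solid's height, so layer i sits at z = i·h/7 — gives 6 non-empty perimeters. Each is a 10-segment closed polygon; G0 lifts to the layer z and rapids to the start vertex, then G1 traces the edges. The cross-section shrinks linearly with z (the slice at the apex is degenerate and omitted).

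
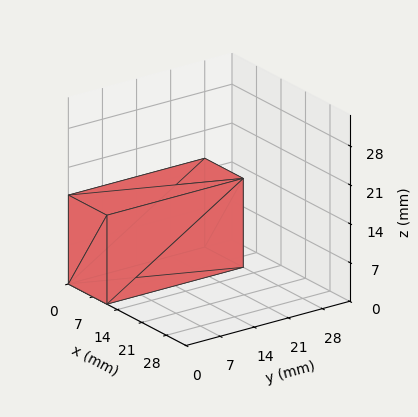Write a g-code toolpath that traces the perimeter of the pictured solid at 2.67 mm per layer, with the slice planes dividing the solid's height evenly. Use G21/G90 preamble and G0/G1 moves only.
Reading the render: the shape is a rectangular box, roughly 11 × 28 mm footprint and 16 mm tall (dimensions read to the nearest mm from the axis ticks). For the g-code, the solid's height is divided into equal slices at the stated Δz and each level perimeter traced with G1 moves after a G0 lift.

; perimeter-only toolpath
G21 ; units = mm
G90 ; absolute positioning
G28 ; home
; layer 1
G0 Z2.67
G0 X0.00 Y0.00
G1 X11.00 Y0.00
G1 X11.00 Y28.00
G1 X0.00 Y28.00
G1 X0.00 Y0.00
; layer 2
G0 Z5.33
G0 X0.00 Y0.00
G1 X11.00 Y0.00
G1 X11.00 Y28.00
G1 X0.00 Y28.00
G1 X0.00 Y0.00
; layer 3
G0 Z8.00
G0 X0.00 Y0.00
G1 X11.00 Y0.00
G1 X11.00 Y28.00
G1 X0.00 Y28.00
G1 X0.00 Y0.00
; layer 4
G0 Z10.67
G0 X0.00 Y0.00
G1 X11.00 Y0.00
G1 X11.00 Y28.00
G1 X0.00 Y28.00
G1 X0.00 Y0.00
; layer 5
G0 Z13.33
G0 X0.00 Y0.00
G1 X11.00 Y0.00
G1 X11.00 Y28.00
G1 X0.00 Y28.00
G1 X0.00 Y0.00
; layer 6
G0 Z16.00
G0 X0.00 Y0.00
G1 X11.00 Y0.00
G1 X11.00 Y28.00
G1 X0.00 Y28.00
G1 X0.00 Y0.00
M2 ; end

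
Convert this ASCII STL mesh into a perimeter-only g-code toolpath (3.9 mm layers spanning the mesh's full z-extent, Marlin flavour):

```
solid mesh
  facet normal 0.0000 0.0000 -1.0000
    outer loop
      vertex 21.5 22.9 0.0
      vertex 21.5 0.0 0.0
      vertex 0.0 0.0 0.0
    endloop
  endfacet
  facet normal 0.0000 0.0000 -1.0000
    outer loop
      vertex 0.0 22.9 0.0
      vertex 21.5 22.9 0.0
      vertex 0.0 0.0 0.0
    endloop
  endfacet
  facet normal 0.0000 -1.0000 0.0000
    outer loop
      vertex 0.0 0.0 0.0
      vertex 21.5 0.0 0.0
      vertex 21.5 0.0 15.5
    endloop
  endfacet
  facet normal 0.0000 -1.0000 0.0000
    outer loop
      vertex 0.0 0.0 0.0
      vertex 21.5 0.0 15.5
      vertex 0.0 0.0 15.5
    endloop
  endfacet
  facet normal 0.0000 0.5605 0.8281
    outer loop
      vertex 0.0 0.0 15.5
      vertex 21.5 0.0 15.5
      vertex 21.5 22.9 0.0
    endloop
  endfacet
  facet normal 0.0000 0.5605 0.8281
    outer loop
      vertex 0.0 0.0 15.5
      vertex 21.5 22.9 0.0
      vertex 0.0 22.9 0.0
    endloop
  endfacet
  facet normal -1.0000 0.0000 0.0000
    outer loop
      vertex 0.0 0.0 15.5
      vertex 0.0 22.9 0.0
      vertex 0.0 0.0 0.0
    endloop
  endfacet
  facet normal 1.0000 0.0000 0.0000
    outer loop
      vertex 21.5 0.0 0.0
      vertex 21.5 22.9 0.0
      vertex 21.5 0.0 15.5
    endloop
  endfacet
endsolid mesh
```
; perimeter-only toolpath
G21 ; units = mm
G90 ; absolute positioning
G28 ; home
; layer 1
G0 Z3.9
G0 X0.0 Y0.0
G1 X21.5 Y0.0
G1 X21.5 Y17.2
G1 X0.0 Y17.2
G1 X0.0 Y0.0
; layer 2
G0 Z7.8
G0 X0.0 Y0.0
G1 X21.5 Y0.0
G1 X21.5 Y11.4
G1 X0.0 Y11.4
G1 X0.0 Y0.0
; layer 3
G0 Z11.6
G0 X0.0 Y0.0
G1 X21.5 Y0.0
G1 X21.5 Y5.7
G1 X0.0 Y5.7
G1 X0.0 Y0.0
M2 ; end

The solid is a wedge (ramp): 21.5 × 22.9 mm base, rising to 15.5 mm along the y=0 edge and sloping linearly to z=0 at y=22.9. Slicing at Δz = 3.9 mm — 4 equal slices spanning the solid's height, so layer i sits at z = i·h/4 — gives 3 non-empty perimeters. Each is a 4-segment closed polygon; G0 lifts to the layer z and rapids to the start vertex, then G1 traces the edges. The cross-section shrinks linearly with z (the slice at the apex is degenerate and omitted).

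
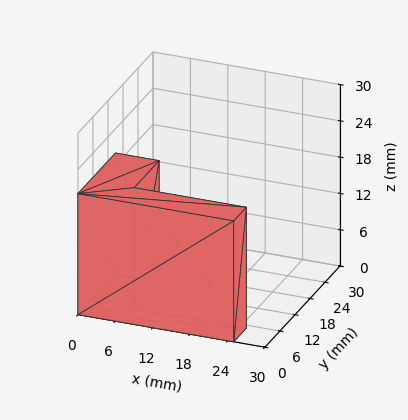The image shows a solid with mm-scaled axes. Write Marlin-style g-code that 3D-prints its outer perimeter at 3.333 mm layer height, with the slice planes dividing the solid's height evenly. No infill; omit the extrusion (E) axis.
Reading the render: the shape is an L-shaped prism: outer 25 × 15 mm, arm thicknesses ≈ 5 mm (horizontal) and 7 mm (vertical), extruded 20 mm in z (dimensions read to the nearest mm from the axis ticks). For the g-code, the solid's height is divided into equal slices at the stated Δz and each level perimeter traced with G1 moves after a G0 lift.

; perimeter-only toolpath
G21 ; units = mm
G90 ; absolute positioning
G28 ; home
; layer 1
G0 Z3.333
G0 X0.000 Y0.000
G1 X25.000 Y0.000
G1 X25.000 Y5.000
G1 X7.000 Y5.000
G1 X7.000 Y15.000
G1 X0.000 Y15.000
G1 X0.000 Y0.000
; layer 2
G0 Z6.667
G0 X0.000 Y0.000
G1 X25.000 Y0.000
G1 X25.000 Y5.000
G1 X7.000 Y5.000
G1 X7.000 Y15.000
G1 X0.000 Y15.000
G1 X0.000 Y0.000
; layer 3
G0 Z10.000
G0 X0.000 Y0.000
G1 X25.000 Y0.000
G1 X25.000 Y5.000
G1 X7.000 Y5.000
G1 X7.000 Y15.000
G1 X0.000 Y15.000
G1 X0.000 Y0.000
; layer 4
G0 Z13.333
G0 X0.000 Y0.000
G1 X25.000 Y0.000
G1 X25.000 Y5.000
G1 X7.000 Y5.000
G1 X7.000 Y15.000
G1 X0.000 Y15.000
G1 X0.000 Y0.000
; layer 5
G0 Z16.667
G0 X0.000 Y0.000
G1 X25.000 Y0.000
G1 X25.000 Y5.000
G1 X7.000 Y5.000
G1 X7.000 Y15.000
G1 X0.000 Y15.000
G1 X0.000 Y0.000
; layer 6
G0 Z20.000
G0 X0.000 Y0.000
G1 X25.000 Y0.000
G1 X25.000 Y5.000
G1 X7.000 Y5.000
G1 X7.000 Y15.000
G1 X0.000 Y15.000
G1 X0.000 Y0.000
M2 ; end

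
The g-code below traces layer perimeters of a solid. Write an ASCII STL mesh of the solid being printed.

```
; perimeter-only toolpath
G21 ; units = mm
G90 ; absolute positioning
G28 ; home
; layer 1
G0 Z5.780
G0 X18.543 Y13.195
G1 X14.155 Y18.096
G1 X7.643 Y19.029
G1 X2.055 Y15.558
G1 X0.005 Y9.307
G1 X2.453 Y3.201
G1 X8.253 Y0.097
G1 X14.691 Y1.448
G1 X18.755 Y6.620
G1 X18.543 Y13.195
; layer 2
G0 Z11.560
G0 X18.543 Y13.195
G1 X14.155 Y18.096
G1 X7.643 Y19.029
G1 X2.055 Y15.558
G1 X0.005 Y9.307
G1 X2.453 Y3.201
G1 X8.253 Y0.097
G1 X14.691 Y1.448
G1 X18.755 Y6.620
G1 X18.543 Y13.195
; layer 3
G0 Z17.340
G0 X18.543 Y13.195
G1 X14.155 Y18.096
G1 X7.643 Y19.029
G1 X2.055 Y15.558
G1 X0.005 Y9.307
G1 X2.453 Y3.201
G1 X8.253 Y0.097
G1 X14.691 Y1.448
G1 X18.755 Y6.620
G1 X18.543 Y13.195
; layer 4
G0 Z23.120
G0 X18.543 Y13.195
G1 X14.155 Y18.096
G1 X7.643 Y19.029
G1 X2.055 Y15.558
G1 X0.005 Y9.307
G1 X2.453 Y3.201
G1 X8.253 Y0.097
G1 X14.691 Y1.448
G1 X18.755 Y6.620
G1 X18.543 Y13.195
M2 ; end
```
solid part
  facet normal 0.0000 0.0000 -1.0000
    outer loop
      vertex 7.643 19.029 0.000
      vertex 14.155 18.096 0.000
      vertex 18.543 13.195 0.000
    endloop
  endfacet
  facet normal 0.0000 0.0000 -1.0000
    outer loop
      vertex 2.055 15.558 0.000
      vertex 7.643 19.029 0.000
      vertex 18.543 13.195 0.000
    endloop
  endfacet
  facet normal 0.0000 0.0000 -1.0000
    outer loop
      vertex 0.005 9.307 0.000
      vertex 2.055 15.558 0.000
      vertex 18.543 13.195 0.000
    endloop
  endfacet
  facet normal 0.0000 0.0000 -1.0000
    outer loop
      vertex 2.453 3.201 0.000
      vertex 0.005 9.307 0.000
      vertex 18.543 13.195 0.000
    endloop
  endfacet
  facet normal 0.0000 0.0000 -1.0000
    outer loop
      vertex 8.253 0.097 0.000
      vertex 2.453 3.201 0.000
      vertex 18.543 13.195 0.000
    endloop
  endfacet
  facet normal 0.0000 0.0000 -1.0000
    outer loop
      vertex 14.691 1.448 0.000
      vertex 8.253 0.097 0.000
      vertex 18.543 13.195 0.000
    endloop
  endfacet
  facet normal 0.0000 0.0000 -1.0000
    outer loop
      vertex 18.755 6.620 0.000
      vertex 14.691 1.448 0.000
      vertex 18.543 13.195 0.000
    endloop
  endfacet
  facet normal 0.0000 0.0000 1.0000
    outer loop
      vertex 18.543 13.195 23.120
      vertex 14.155 18.096 23.120
      vertex 7.643 19.029 23.120
    endloop
  endfacet
  facet normal 0.0000 0.0000 1.0000
    outer loop
      vertex 18.543 13.195 23.120
      vertex 7.643 19.029 23.120
      vertex 2.055 15.558 23.120
    endloop
  endfacet
  facet normal 0.0000 0.0000 1.0000
    outer loop
      vertex 18.543 13.195 23.120
      vertex 2.055 15.558 23.120
      vertex 0.005 9.307 23.120
    endloop
  endfacet
  facet normal 0.0000 0.0000 1.0000
    outer loop
      vertex 18.543 13.195 23.120
      vertex 0.005 9.307 23.120
      vertex 2.453 3.201 23.120
    endloop
  endfacet
  facet normal 0.0000 0.0000 1.0000
    outer loop
      vertex 18.543 13.195 23.120
      vertex 2.453 3.201 23.120
      vertex 8.253 0.097 23.120
    endloop
  endfacet
  facet normal 0.0000 0.0000 1.0000
    outer loop
      vertex 18.543 13.195 23.120
      vertex 8.253 0.097 23.120
      vertex 14.691 1.448 23.120
    endloop
  endfacet
  facet normal 0.0000 0.0000 1.0000
    outer loop
      vertex 18.543 13.195 23.120
      vertex 14.691 1.448 23.120
      vertex 18.755 6.620 23.120
    endloop
  endfacet
  facet normal 0.7450 0.6670 0.0000
    outer loop
      vertex 18.543 13.195 0.000
      vertex 14.155 18.096 0.000
      vertex 14.155 18.096 23.120
    endloop
  endfacet
  facet normal 0.7450 0.6670 0.0000
    outer loop
      vertex 18.543 13.195 0.000
      vertex 14.155 18.096 23.120
      vertex 18.543 13.195 23.120
    endloop
  endfacet
  facet normal 0.1418 0.9899 0.0000
    outer loop
      vertex 14.155 18.096 0.000
      vertex 7.643 19.029 0.000
      vertex 7.643 19.029 23.120
    endloop
  endfacet
  facet normal 0.1418 0.9899 0.0000
    outer loop
      vertex 14.155 18.096 0.000
      vertex 7.643 19.029 23.120
      vertex 14.155 18.096 23.120
    endloop
  endfacet
  facet normal -0.5276 0.8495 0.0000
    outer loop
      vertex 7.643 19.029 0.000
      vertex 2.055 15.558 0.000
      vertex 2.055 15.558 23.120
    endloop
  endfacet
  facet normal -0.5276 0.8495 0.0000
    outer loop
      vertex 7.643 19.029 0.000
      vertex 2.055 15.558 23.120
      vertex 7.643 19.029 23.120
    endloop
  endfacet
  facet normal -0.9502 0.3116 0.0000
    outer loop
      vertex 2.055 15.558 0.000
      vertex 0.005 9.307 0.000
      vertex 0.005 9.307 23.120
    endloop
  endfacet
  facet normal -0.9502 0.3116 0.0000
    outer loop
      vertex 2.055 15.558 0.000
      vertex 0.005 9.307 23.120
      vertex 2.055 15.558 23.120
    endloop
  endfacet
  facet normal -0.9282 -0.3721 0.0000
    outer loop
      vertex 0.005 9.307 0.000
      vertex 2.453 3.201 0.000
      vertex 2.453 3.201 23.120
    endloop
  endfacet
  facet normal -0.9282 -0.3721 0.0000
    outer loop
      vertex 0.005 9.307 0.000
      vertex 2.453 3.201 23.120
      vertex 0.005 9.307 23.120
    endloop
  endfacet
  facet normal -0.4719 -0.8817 0.0000
    outer loop
      vertex 2.453 3.201 0.000
      vertex 8.253 0.097 0.000
      vertex 8.253 0.097 23.120
    endloop
  endfacet
  facet normal -0.4719 -0.8817 0.0000
    outer loop
      vertex 2.453 3.201 0.000
      vertex 8.253 0.097 23.120
      vertex 2.453 3.201 23.120
    endloop
  endfacet
  facet normal 0.2054 -0.9787 0.0000
    outer loop
      vertex 8.253 0.097 0.000
      vertex 14.691 1.448 0.000
      vertex 14.691 1.448 23.120
    endloop
  endfacet
  facet normal 0.2054 -0.9787 0.0000
    outer loop
      vertex 8.253 0.097 0.000
      vertex 14.691 1.448 23.120
      vertex 8.253 0.097 23.120
    endloop
  endfacet
  facet normal 0.7863 -0.6178 0.0000
    outer loop
      vertex 14.691 1.448 0.000
      vertex 18.755 6.620 0.000
      vertex 18.755 6.620 23.120
    endloop
  endfacet
  facet normal 0.7863 -0.6178 0.0000
    outer loop
      vertex 14.691 1.448 0.000
      vertex 18.755 6.620 23.120
      vertex 14.691 1.448 23.120
    endloop
  endfacet
  facet normal 0.9995 0.0322 0.0000
    outer loop
      vertex 18.755 6.620 0.000
      vertex 18.543 13.195 0.000
      vertex 18.543 13.195 23.120
    endloop
  endfacet
  facet normal 0.9995 0.0322 0.0000
    outer loop
      vertex 18.755 6.620 0.000
      vertex 18.543 13.195 23.120
      vertex 18.755 6.620 23.120
    endloop
  endfacet
endsolid part

The G0 Z moves step by Δz≈5.780 mm. Every layer's G1 loop is the same polygon, so the solid is a straight extrusion of it from z=0 to z≈23.1. Closing with flat bottom and top caps and triangulating gives 32 facets — a regular 9-sided prism (a cylinder approximated with 9 flat sides), circumscribed radius ≈ 9.62 mm, height ≈ 23.1 mm.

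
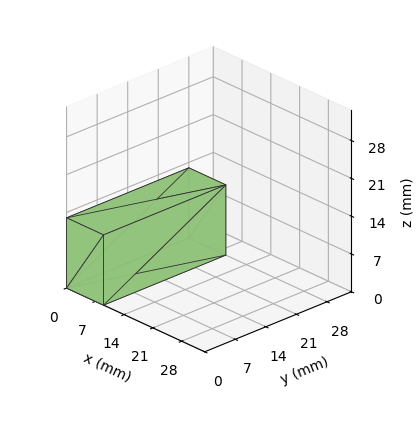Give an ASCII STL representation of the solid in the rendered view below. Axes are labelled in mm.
Reading the render: the shape is a rectangular box, roughly 9 × 28 mm footprint and 13 mm tall (dimensions read to the nearest mm from the axis ticks). For the STL, each face is triangulated and given an outward normal.

solid part
  facet normal 0.0000 0.0000 -1.0000
    outer loop
      vertex 9.00 28.00 0.00
      vertex 9.00 0.00 0.00
      vertex 0.00 0.00 0.00
    endloop
  endfacet
  facet normal 0.0000 0.0000 -1.0000
    outer loop
      vertex 0.00 28.00 0.00
      vertex 9.00 28.00 0.00
      vertex 0.00 0.00 0.00
    endloop
  endfacet
  facet normal 0.0000 0.0000 1.0000
    outer loop
      vertex 0.00 0.00 13.00
      vertex 9.00 0.00 13.00
      vertex 9.00 28.00 13.00
    endloop
  endfacet
  facet normal 0.0000 0.0000 1.0000
    outer loop
      vertex 0.00 0.00 13.00
      vertex 9.00 28.00 13.00
      vertex 0.00 28.00 13.00
    endloop
  endfacet
  facet normal 0.0000 -1.0000 0.0000
    outer loop
      vertex 0.00 0.00 0.00
      vertex 9.00 0.00 0.00
      vertex 9.00 0.00 13.00
    endloop
  endfacet
  facet normal 0.0000 -1.0000 0.0000
    outer loop
      vertex 0.00 0.00 0.00
      vertex 9.00 0.00 13.00
      vertex 0.00 0.00 13.00
    endloop
  endfacet
  facet normal 0.0000 1.0000 0.0000
    outer loop
      vertex 9.00 28.00 13.00
      vertex 9.00 28.00 0.00
      vertex 0.00 28.00 0.00
    endloop
  endfacet
  facet normal 0.0000 1.0000 0.0000
    outer loop
      vertex 0.00 28.00 13.00
      vertex 9.00 28.00 13.00
      vertex 0.00 28.00 0.00
    endloop
  endfacet
  facet normal -1.0000 0.0000 0.0000
    outer loop
      vertex 0.00 28.00 13.00
      vertex 0.00 28.00 0.00
      vertex 0.00 0.00 0.00
    endloop
  endfacet
  facet normal -1.0000 0.0000 0.0000
    outer loop
      vertex 0.00 0.00 13.00
      vertex 0.00 28.00 13.00
      vertex 0.00 0.00 0.00
    endloop
  endfacet
  facet normal 1.0000 0.0000 0.0000
    outer loop
      vertex 9.00 0.00 0.00
      vertex 9.00 28.00 0.00
      vertex 9.00 28.00 13.00
    endloop
  endfacet
  facet normal 1.0000 0.0000 0.0000
    outer loop
      vertex 9.00 0.00 0.00
      vertex 9.00 28.00 13.00
      vertex 9.00 0.00 13.00
    endloop
  endfacet
endsolid part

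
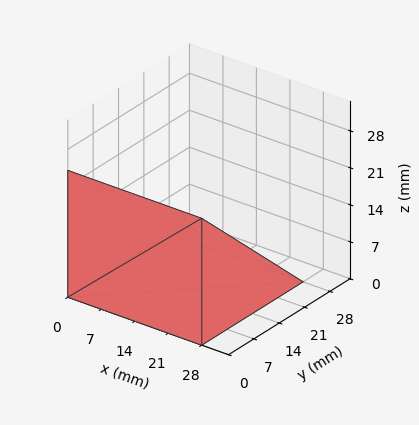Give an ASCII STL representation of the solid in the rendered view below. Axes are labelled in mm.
Reading the render: the shape is a wedge (ramp): 28 × 28 mm base, rising to 24 mm along the y=0 edge and sloping linearly to z=0 at y=28 (dimensions read to the nearest mm from the axis ticks). For the STL, each face is triangulated and given an outward normal.

solid part
  facet normal 0.0000 0.0000 -1.0000
    outer loop
      vertex 28.00 28.00 0.00
      vertex 28.00 0.00 0.00
      vertex 0.00 0.00 0.00
    endloop
  endfacet
  facet normal 0.0000 0.0000 -1.0000
    outer loop
      vertex 0.00 28.00 0.00
      vertex 28.00 28.00 0.00
      vertex 0.00 0.00 0.00
    endloop
  endfacet
  facet normal 0.0000 -1.0000 0.0000
    outer loop
      vertex 0.00 0.00 0.00
      vertex 28.00 0.00 0.00
      vertex 28.00 0.00 24.00
    endloop
  endfacet
  facet normal 0.0000 -1.0000 0.0000
    outer loop
      vertex 0.00 0.00 0.00
      vertex 28.00 0.00 24.00
      vertex 0.00 0.00 24.00
    endloop
  endfacet
  facet normal 0.0000 0.6508 0.7593
    outer loop
      vertex 0.00 0.00 24.00
      vertex 28.00 0.00 24.00
      vertex 28.00 28.00 0.00
    endloop
  endfacet
  facet normal 0.0000 0.6508 0.7593
    outer loop
      vertex 0.00 0.00 24.00
      vertex 28.00 28.00 0.00
      vertex 0.00 28.00 0.00
    endloop
  endfacet
  facet normal -1.0000 0.0000 0.0000
    outer loop
      vertex 0.00 0.00 24.00
      vertex 0.00 28.00 0.00
      vertex 0.00 0.00 0.00
    endloop
  endfacet
  facet normal 1.0000 0.0000 0.0000
    outer loop
      vertex 28.00 0.00 0.00
      vertex 28.00 28.00 0.00
      vertex 28.00 0.00 24.00
    endloop
  endfacet
endsolid part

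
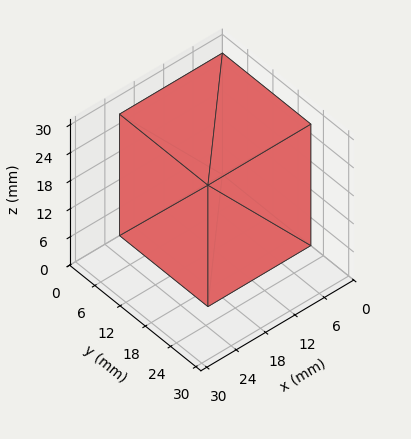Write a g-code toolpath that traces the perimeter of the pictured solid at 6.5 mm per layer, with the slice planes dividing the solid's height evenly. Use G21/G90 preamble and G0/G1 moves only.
Reading the render: the shape is a rectangular box, roughly 21 × 21 mm footprint and 26 mm tall (dimensions read to the nearest mm from the axis ticks). For the g-code, the solid's height is divided into equal slices at the stated Δz and each level perimeter traced with G1 moves after a G0 lift.

; perimeter-only toolpath
G21 ; units = mm
G90 ; absolute positioning
G28 ; home
; layer 1
G0 Z6.5
G0 X0.0 Y0.0
G1 X21.0 Y0.0
G1 X21.0 Y21.0
G1 X0.0 Y21.0
G1 X0.0 Y0.0
; layer 2
G0 Z13.0
G0 X0.0 Y0.0
G1 X21.0 Y0.0
G1 X21.0 Y21.0
G1 X0.0 Y21.0
G1 X0.0 Y0.0
; layer 3
G0 Z19.5
G0 X0.0 Y0.0
G1 X21.0 Y0.0
G1 X21.0 Y21.0
G1 X0.0 Y21.0
G1 X0.0 Y0.0
; layer 4
G0 Z26.0
G0 X0.0 Y0.0
G1 X21.0 Y0.0
G1 X21.0 Y21.0
G1 X0.0 Y21.0
G1 X0.0 Y0.0
M2 ; end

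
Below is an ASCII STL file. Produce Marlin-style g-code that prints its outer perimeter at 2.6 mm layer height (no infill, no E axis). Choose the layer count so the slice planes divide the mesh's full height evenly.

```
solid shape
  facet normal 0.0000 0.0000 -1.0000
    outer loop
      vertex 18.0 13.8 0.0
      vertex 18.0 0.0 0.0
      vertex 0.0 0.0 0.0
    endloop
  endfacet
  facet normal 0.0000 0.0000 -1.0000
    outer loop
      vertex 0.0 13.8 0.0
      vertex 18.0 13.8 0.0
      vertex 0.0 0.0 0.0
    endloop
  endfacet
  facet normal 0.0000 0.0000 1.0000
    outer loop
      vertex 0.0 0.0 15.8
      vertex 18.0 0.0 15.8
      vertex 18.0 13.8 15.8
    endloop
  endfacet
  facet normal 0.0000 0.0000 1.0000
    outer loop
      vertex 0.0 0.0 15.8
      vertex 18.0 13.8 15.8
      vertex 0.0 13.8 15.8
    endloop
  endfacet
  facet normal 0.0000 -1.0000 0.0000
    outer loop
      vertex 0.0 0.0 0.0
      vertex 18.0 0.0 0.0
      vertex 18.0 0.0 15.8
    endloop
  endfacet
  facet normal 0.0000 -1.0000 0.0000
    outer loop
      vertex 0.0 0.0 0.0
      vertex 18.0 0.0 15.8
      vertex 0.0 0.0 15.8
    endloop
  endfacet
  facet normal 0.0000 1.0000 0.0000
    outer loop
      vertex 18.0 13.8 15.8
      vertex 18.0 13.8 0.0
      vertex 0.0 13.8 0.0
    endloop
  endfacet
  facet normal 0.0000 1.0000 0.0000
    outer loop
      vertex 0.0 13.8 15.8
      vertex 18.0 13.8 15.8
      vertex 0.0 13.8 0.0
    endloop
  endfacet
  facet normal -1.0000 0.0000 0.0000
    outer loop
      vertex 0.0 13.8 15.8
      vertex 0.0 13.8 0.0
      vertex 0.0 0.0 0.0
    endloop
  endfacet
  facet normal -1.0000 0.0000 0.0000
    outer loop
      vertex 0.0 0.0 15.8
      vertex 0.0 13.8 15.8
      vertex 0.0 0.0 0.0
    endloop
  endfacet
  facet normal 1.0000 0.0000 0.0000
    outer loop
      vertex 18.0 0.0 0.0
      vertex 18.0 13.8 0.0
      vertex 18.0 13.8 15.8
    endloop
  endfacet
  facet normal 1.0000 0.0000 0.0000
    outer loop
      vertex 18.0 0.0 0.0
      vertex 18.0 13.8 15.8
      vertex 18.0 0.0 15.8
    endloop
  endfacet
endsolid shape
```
; perimeter-only toolpath
G21 ; units = mm
G90 ; absolute positioning
G28 ; home
; layer 1
G0 Z2.6
G0 X0.0 Y0.0
G1 X18.0 Y0.0
G1 X18.0 Y13.8
G1 X0.0 Y13.8
G1 X0.0 Y0.0
; layer 2
G0 Z5.3
G0 X0.0 Y0.0
G1 X18.0 Y0.0
G1 X18.0 Y13.8
G1 X0.0 Y13.8
G1 X0.0 Y0.0
; layer 3
G0 Z7.9
G0 X0.0 Y0.0
G1 X18.0 Y0.0
G1 X18.0 Y13.8
G1 X0.0 Y13.8
G1 X0.0 Y0.0
; layer 4
G0 Z10.5
G0 X0.0 Y0.0
G1 X18.0 Y0.0
G1 X18.0 Y13.8
G1 X0.0 Y13.8
G1 X0.0 Y0.0
; layer 5
G0 Z13.2
G0 X0.0 Y0.0
G1 X18.0 Y0.0
G1 X18.0 Y13.8
G1 X0.0 Y13.8
G1 X0.0 Y0.0
; layer 6
G0 Z15.8
G0 X0.0 Y0.0
G1 X18.0 Y0.0
G1 X18.0 Y13.8
G1 X0.0 Y13.8
G1 X0.0 Y0.0
M2 ; end

The solid is a rectangular box, roughly 18 × 13.8 mm footprint and 15.8 mm tall. Slicing at Δz = 2.6 mm — 6 equal slices spanning the solid's height, so layer i sits at z = i·h/6 — gives 6 non-empty perimeters. Each is a 4-segment closed polygon; G0 lifts to the layer z and rapids to the start vertex, then G1 traces the edges.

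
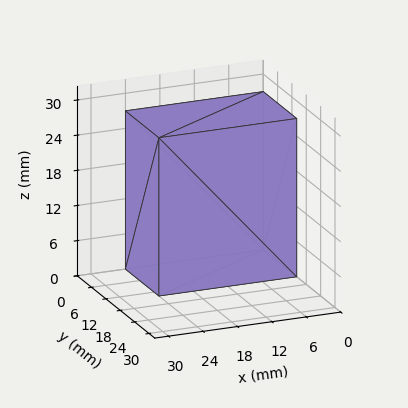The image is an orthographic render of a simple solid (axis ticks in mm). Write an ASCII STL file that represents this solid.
Reading the render: the shape is a rectangular box, roughly 24 × 14 mm footprint and 27 mm tall (dimensions read to the nearest mm from the axis ticks). For the STL, each face is triangulated and given an outward normal.

solid part
  facet normal 0.0000 0.0000 -1.0000
    outer loop
      vertex 24.00 14.00 0.00
      vertex 24.00 0.00 0.00
      vertex 0.00 0.00 0.00
    endloop
  endfacet
  facet normal 0.0000 0.0000 -1.0000
    outer loop
      vertex 0.00 14.00 0.00
      vertex 24.00 14.00 0.00
      vertex 0.00 0.00 0.00
    endloop
  endfacet
  facet normal 0.0000 0.0000 1.0000
    outer loop
      vertex 0.00 0.00 27.00
      vertex 24.00 0.00 27.00
      vertex 24.00 14.00 27.00
    endloop
  endfacet
  facet normal 0.0000 0.0000 1.0000
    outer loop
      vertex 0.00 0.00 27.00
      vertex 24.00 14.00 27.00
      vertex 0.00 14.00 27.00
    endloop
  endfacet
  facet normal 0.0000 -1.0000 0.0000
    outer loop
      vertex 0.00 0.00 0.00
      vertex 24.00 0.00 0.00
      vertex 24.00 0.00 27.00
    endloop
  endfacet
  facet normal 0.0000 -1.0000 0.0000
    outer loop
      vertex 0.00 0.00 0.00
      vertex 24.00 0.00 27.00
      vertex 0.00 0.00 27.00
    endloop
  endfacet
  facet normal 0.0000 1.0000 0.0000
    outer loop
      vertex 24.00 14.00 27.00
      vertex 24.00 14.00 0.00
      vertex 0.00 14.00 0.00
    endloop
  endfacet
  facet normal 0.0000 1.0000 0.0000
    outer loop
      vertex 0.00 14.00 27.00
      vertex 24.00 14.00 27.00
      vertex 0.00 14.00 0.00
    endloop
  endfacet
  facet normal -1.0000 0.0000 0.0000
    outer loop
      vertex 0.00 14.00 27.00
      vertex 0.00 14.00 0.00
      vertex 0.00 0.00 0.00
    endloop
  endfacet
  facet normal -1.0000 0.0000 0.0000
    outer loop
      vertex 0.00 0.00 27.00
      vertex 0.00 14.00 27.00
      vertex 0.00 0.00 0.00
    endloop
  endfacet
  facet normal 1.0000 0.0000 0.0000
    outer loop
      vertex 24.00 0.00 0.00
      vertex 24.00 14.00 0.00
      vertex 24.00 14.00 27.00
    endloop
  endfacet
  facet normal 1.0000 0.0000 0.0000
    outer loop
      vertex 24.00 0.00 0.00
      vertex 24.00 14.00 27.00
      vertex 24.00 0.00 27.00
    endloop
  endfacet
endsolid part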